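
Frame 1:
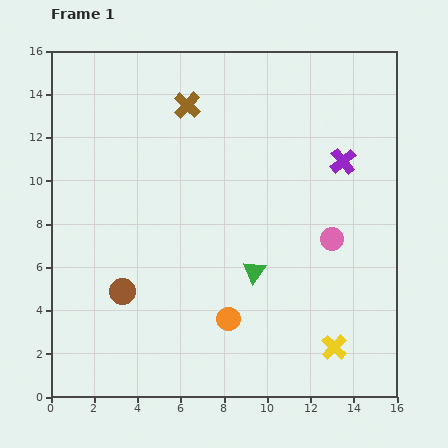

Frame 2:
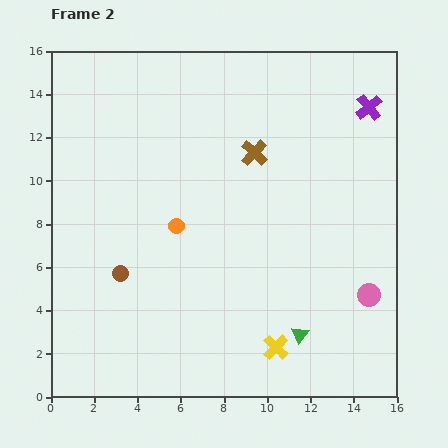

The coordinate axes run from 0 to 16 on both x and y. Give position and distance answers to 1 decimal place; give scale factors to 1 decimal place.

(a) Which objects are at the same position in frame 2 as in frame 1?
none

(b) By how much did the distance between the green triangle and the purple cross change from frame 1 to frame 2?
+4.5

Distance in frame 1: 6.5. Distance in frame 2: 11.0.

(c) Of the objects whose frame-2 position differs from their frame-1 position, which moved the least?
the brown circle

(moved 0.8)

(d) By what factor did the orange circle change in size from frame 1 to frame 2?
0.7×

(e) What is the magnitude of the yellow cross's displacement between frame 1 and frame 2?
2.7

The yellow cross moved from (13.1, 2.3) to (10.4, 2.3), a distance of √(2.7² + 0.0²) ≈ 2.7.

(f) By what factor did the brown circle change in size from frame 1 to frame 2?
0.6×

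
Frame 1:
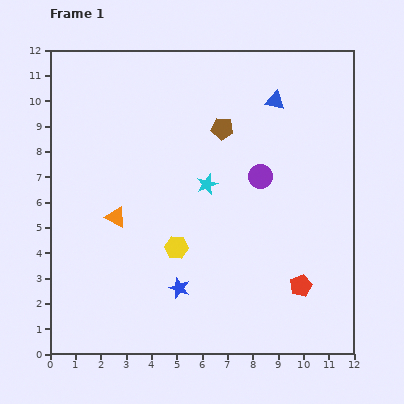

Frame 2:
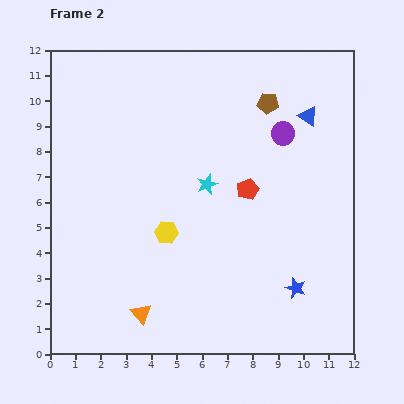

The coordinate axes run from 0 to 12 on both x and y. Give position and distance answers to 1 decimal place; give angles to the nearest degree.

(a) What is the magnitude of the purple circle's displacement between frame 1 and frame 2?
1.9

The purple circle moved from (8.3, 7.0) to (9.2, 8.7), a distance of √(0.9² + 1.7²) ≈ 1.9.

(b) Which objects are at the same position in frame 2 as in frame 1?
the cyan star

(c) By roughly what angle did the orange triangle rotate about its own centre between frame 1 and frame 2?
23° clockwise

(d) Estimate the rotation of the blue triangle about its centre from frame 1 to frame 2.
21° clockwise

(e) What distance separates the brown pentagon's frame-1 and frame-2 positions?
2.1

The brown pentagon moved from (6.8, 8.9) to (8.6, 9.9), a distance of √(1.8² + 1.0²) ≈ 2.1.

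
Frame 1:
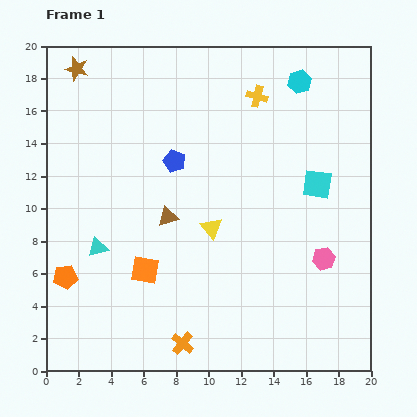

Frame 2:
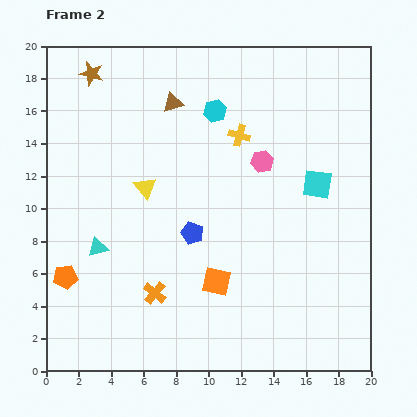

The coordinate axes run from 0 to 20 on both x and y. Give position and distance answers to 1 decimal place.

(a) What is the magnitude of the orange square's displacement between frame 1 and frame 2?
4.5

The orange square moved from (6.1, 6.2) to (10.5, 5.5), a distance of √(4.4² + 0.7²) ≈ 4.5.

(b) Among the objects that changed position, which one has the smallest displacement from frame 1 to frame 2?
the brown star

(moved 0.9)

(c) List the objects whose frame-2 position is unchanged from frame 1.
the cyan triangle, the cyan square, the orange pentagon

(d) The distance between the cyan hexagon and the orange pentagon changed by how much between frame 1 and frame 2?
-5.0

Distance in frame 1: 18.7. Distance in frame 2: 13.7.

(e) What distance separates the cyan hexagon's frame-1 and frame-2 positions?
5.5

The cyan hexagon moved from (15.6, 17.8) to (10.4, 16.0), a distance of √(5.2² + 1.8²) ≈ 5.5.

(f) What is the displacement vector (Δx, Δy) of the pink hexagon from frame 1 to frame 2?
(-3.8, 6.0)

The pink hexagon was at (17.1, 6.9) in frame 1 and (13.3, 12.9) in frame 2.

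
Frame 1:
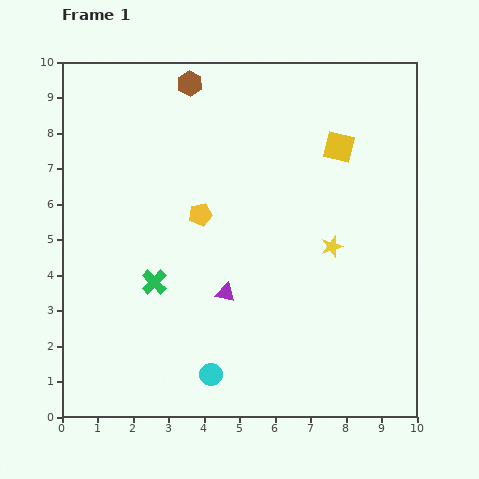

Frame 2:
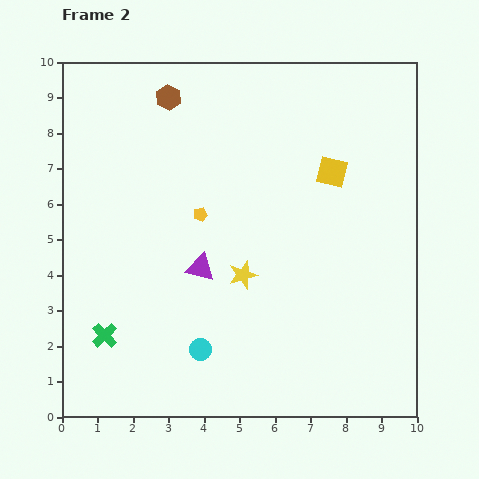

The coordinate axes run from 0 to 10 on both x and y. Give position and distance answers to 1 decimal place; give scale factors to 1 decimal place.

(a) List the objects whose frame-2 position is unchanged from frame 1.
the yellow pentagon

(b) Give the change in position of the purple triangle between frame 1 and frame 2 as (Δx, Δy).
(-0.7, 0.7)

The purple triangle was at (4.6, 3.5) in frame 1 and (3.9, 4.2) in frame 2.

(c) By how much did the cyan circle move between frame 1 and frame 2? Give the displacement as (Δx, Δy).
(-0.3, 0.7)

The cyan circle was at (4.2, 1.2) in frame 1 and (3.9, 1.9) in frame 2.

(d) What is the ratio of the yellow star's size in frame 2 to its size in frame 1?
1.4×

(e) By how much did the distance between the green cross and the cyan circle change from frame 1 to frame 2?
-0.4

Distance in frame 1: 3.1. Distance in frame 2: 2.7.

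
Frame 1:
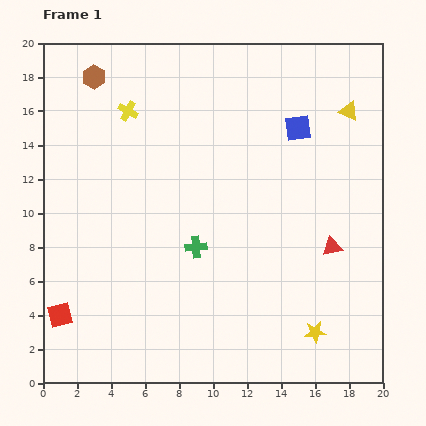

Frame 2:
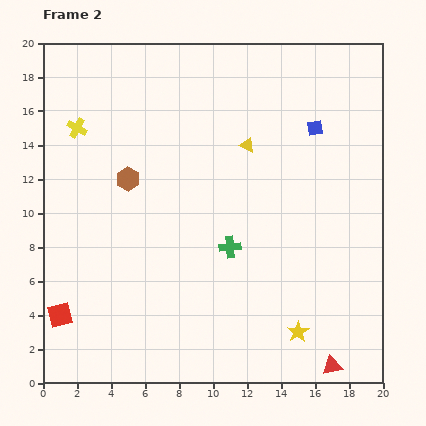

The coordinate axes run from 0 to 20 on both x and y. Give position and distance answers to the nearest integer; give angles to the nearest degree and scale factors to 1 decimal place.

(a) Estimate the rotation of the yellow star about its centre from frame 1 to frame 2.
27° counter-clockwise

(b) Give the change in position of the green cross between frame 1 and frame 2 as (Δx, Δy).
(2, 0)

The green cross was at (9, 8) in frame 1 and (11, 8) in frame 2.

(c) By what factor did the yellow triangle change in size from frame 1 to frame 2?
0.8×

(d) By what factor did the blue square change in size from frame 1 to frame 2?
0.6×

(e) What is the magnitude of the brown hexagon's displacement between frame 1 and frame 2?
6

The brown hexagon moved from (3, 18) to (5, 12), a distance of √(2² + 6²) ≈ 6.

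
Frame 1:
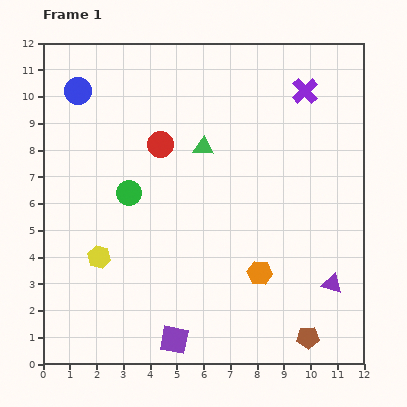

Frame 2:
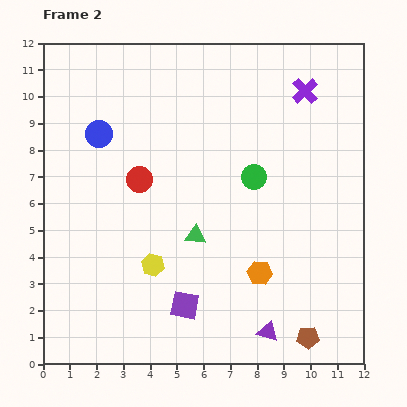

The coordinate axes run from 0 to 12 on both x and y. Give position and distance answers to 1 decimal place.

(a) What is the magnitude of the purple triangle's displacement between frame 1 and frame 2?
3.0

The purple triangle moved from (10.8, 3.0) to (8.4, 1.2), a distance of √(2.4² + 1.8²) ≈ 3.0.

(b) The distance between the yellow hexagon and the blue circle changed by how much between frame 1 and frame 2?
-1.0

Distance in frame 1: 6.3. Distance in frame 2: 5.3.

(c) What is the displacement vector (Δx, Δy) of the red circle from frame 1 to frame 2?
(-0.8, -1.3)

The red circle was at (4.4, 8.2) in frame 1 and (3.6, 6.9) in frame 2.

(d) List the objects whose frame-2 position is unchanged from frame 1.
the brown pentagon, the purple cross, the orange hexagon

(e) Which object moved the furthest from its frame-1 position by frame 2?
the green circle

(moved 4.7; next 3.3)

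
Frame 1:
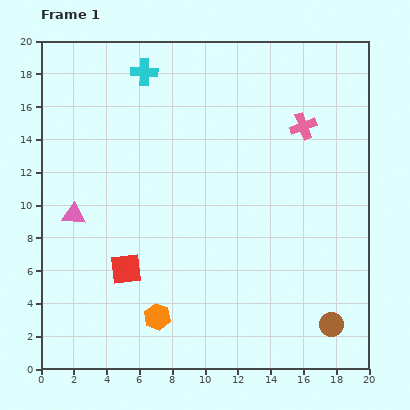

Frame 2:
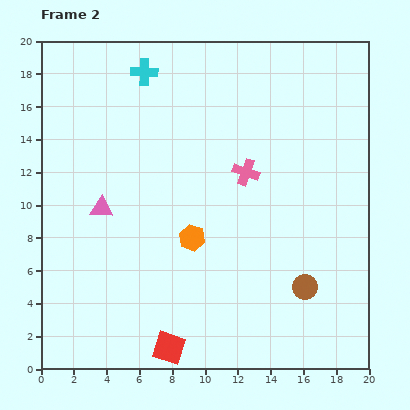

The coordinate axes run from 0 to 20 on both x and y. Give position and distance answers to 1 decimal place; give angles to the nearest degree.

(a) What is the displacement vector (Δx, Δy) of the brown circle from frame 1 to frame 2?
(-1.6, 2.3)

The brown circle was at (17.7, 2.7) in frame 1 and (16.1, 5.0) in frame 2.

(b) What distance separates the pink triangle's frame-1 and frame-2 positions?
1.7

The pink triangle moved from (2.0, 9.4) to (3.7, 9.8), a distance of √(1.7² + 0.4²) ≈ 1.7.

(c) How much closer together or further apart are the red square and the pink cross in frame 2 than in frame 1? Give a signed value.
-2.2

Distance in frame 1: 13.9. Distance in frame 2: 11.7.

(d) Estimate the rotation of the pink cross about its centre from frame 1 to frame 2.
38° clockwise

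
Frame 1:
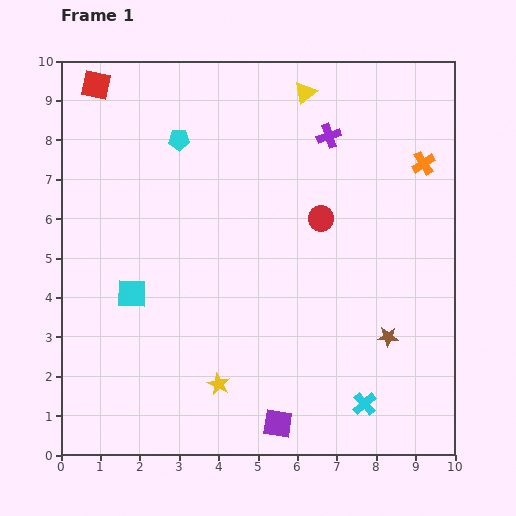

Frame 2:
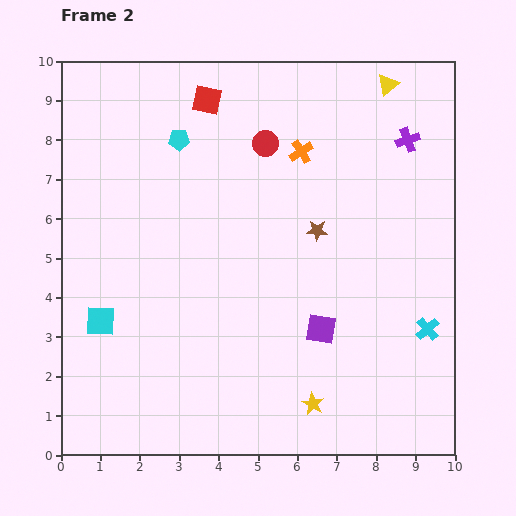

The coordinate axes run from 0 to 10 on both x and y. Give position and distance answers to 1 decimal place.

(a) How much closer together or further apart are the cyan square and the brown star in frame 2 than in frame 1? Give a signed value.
-0.6

Distance in frame 1: 6.6. Distance in frame 2: 6.0.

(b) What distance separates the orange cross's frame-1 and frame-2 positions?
3.1

The orange cross moved from (9.2, 7.4) to (6.1, 7.7), a distance of √(3.1² + 0.3²) ≈ 3.1.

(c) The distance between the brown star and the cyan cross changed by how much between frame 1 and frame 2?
+2.0

Distance in frame 1: 1.8. Distance in frame 2: 3.8.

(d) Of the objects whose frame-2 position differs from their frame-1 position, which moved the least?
the cyan square

(moved 1.1)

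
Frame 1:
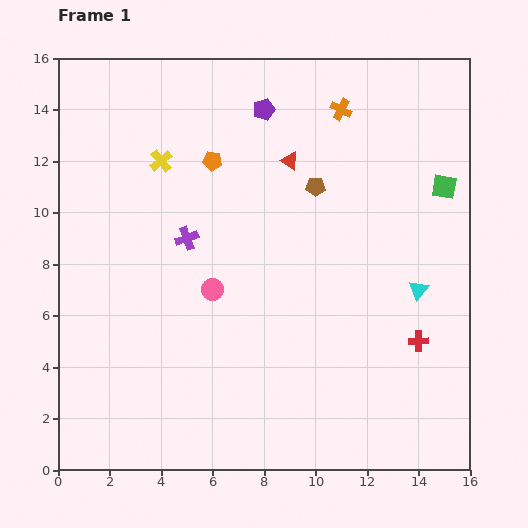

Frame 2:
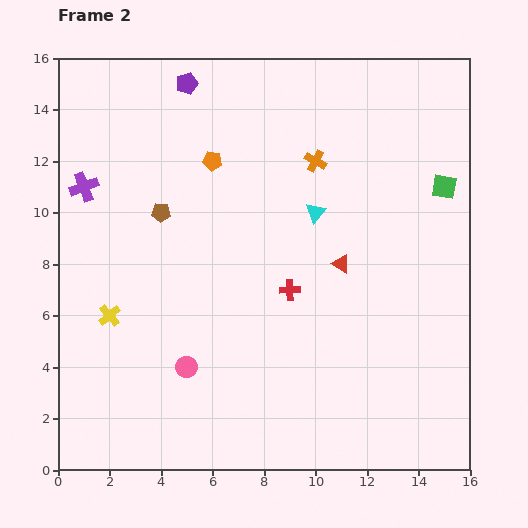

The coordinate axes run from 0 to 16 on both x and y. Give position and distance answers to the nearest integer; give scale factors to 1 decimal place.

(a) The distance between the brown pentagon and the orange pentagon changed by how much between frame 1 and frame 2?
-1

Distance in frame 1: 4. Distance in frame 2: 3.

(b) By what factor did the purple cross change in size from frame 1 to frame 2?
1.3×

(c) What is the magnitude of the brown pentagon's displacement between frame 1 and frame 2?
6

The brown pentagon moved from (10, 11) to (4, 10), a distance of √(6² + 1²) ≈ 6.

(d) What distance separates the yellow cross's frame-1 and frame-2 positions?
6

The yellow cross moved from (4, 12) to (2, 6), a distance of √(2² + 6²) ≈ 6.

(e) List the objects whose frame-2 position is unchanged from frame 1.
the green square, the orange pentagon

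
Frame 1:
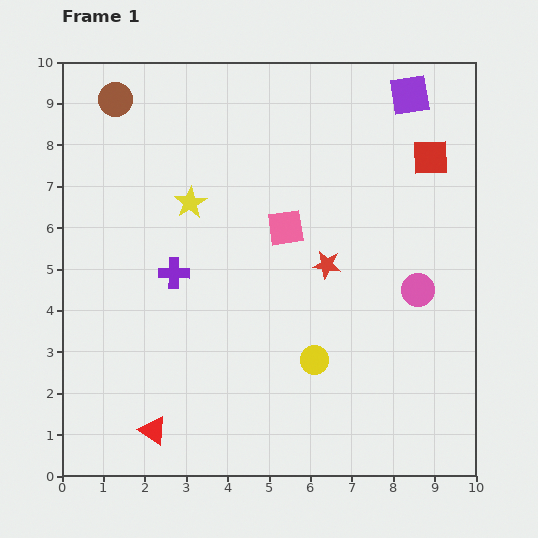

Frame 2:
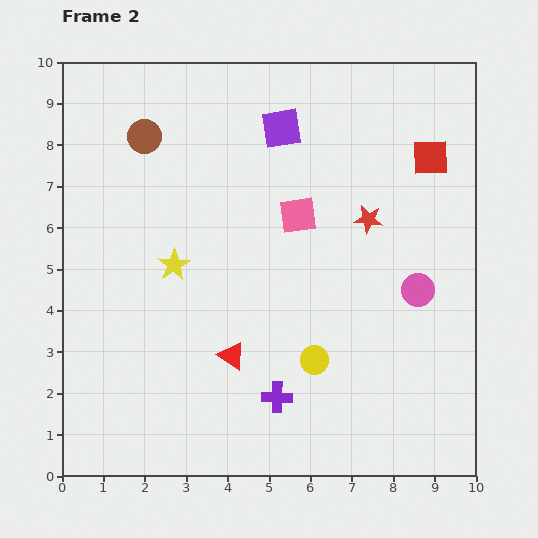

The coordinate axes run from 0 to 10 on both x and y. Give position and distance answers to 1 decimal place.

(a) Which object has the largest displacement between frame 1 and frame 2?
the purple cross

(moved 3.9; next 3.2)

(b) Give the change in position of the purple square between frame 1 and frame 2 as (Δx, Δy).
(-3.1, -0.8)

The purple square was at (8.4, 9.2) in frame 1 and (5.3, 8.4) in frame 2.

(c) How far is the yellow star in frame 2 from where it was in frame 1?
1.6

The yellow star moved from (3.1, 6.6) to (2.7, 5.1), a distance of √(0.4² + 1.5²) ≈ 1.6.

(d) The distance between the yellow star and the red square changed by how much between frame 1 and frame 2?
+0.8

Distance in frame 1: 5.9. Distance in frame 2: 6.7.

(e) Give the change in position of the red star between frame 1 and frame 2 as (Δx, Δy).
(1.0, 1.1)

The red star was at (6.4, 5.1) in frame 1 and (7.4, 6.2) in frame 2.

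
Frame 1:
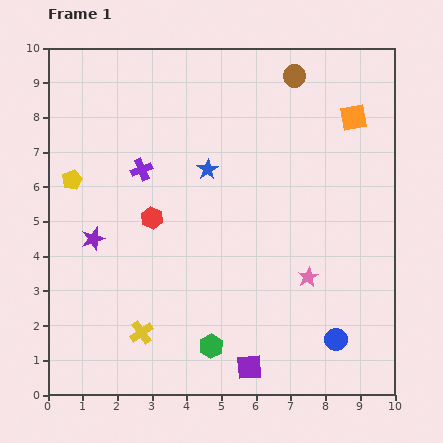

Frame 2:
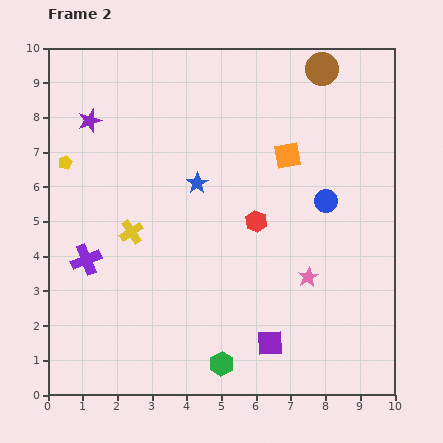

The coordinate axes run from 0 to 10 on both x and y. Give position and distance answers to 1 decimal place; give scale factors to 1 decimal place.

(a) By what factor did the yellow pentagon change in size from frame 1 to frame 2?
0.7×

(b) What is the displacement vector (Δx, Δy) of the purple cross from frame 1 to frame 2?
(-1.6, -2.6)

The purple cross was at (2.7, 6.5) in frame 1 and (1.1, 3.9) in frame 2.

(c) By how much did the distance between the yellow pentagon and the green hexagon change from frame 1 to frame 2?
+1.1

Distance in frame 1: 6.2. Distance in frame 2: 7.3.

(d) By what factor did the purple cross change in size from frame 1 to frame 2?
1.4×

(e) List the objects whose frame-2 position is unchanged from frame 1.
the pink star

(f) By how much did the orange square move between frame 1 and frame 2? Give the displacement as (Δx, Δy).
(-1.9, -1.1)

The orange square was at (8.8, 8.0) in frame 1 and (6.9, 6.9) in frame 2.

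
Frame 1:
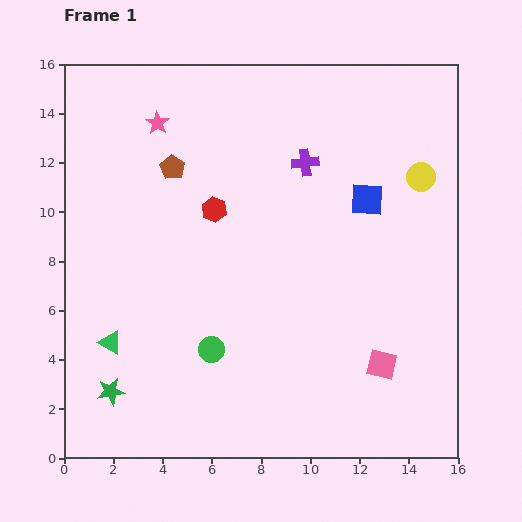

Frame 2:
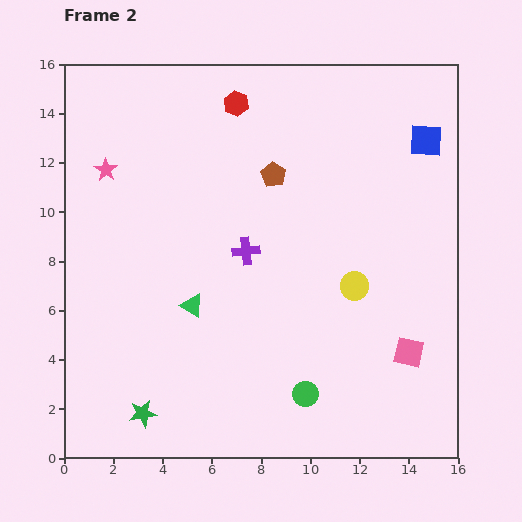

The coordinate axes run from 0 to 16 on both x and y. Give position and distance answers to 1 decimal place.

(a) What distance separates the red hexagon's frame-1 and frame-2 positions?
4.4

The red hexagon moved from (6.1, 10.1) to (7.0, 14.4), a distance of √(0.9² + 4.3²) ≈ 4.4.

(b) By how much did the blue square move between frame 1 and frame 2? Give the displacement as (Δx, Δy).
(2.4, 2.4)

The blue square was at (12.3, 10.5) in frame 1 and (14.7, 12.9) in frame 2.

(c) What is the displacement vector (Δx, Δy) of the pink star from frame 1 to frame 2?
(-2.1, -1.9)

The pink star was at (3.8, 13.6) in frame 1 and (1.7, 11.7) in frame 2.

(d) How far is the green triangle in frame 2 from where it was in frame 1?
3.6

The green triangle moved from (1.9, 4.7) to (5.2, 6.2), a distance of √(3.3² + 1.5²) ≈ 3.6.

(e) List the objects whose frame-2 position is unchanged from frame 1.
none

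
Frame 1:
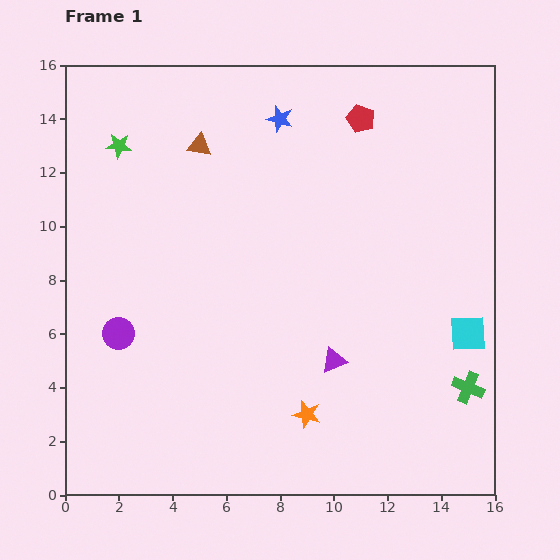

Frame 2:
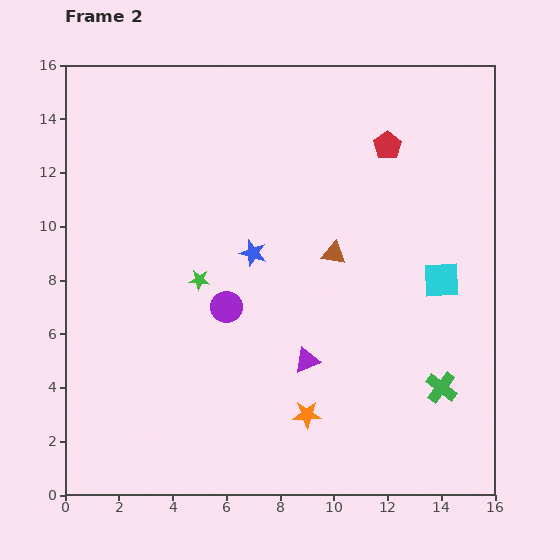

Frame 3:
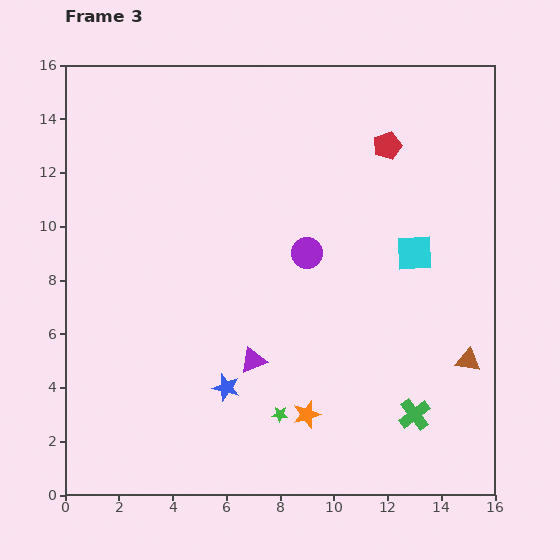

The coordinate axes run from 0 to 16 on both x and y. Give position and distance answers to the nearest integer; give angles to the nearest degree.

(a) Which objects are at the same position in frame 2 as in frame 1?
the orange star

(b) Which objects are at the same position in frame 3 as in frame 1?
the orange star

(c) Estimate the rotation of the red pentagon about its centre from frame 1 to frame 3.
31° clockwise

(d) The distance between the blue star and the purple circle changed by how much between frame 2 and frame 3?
+4

Distance in frame 2: 2. Distance in frame 3: 6.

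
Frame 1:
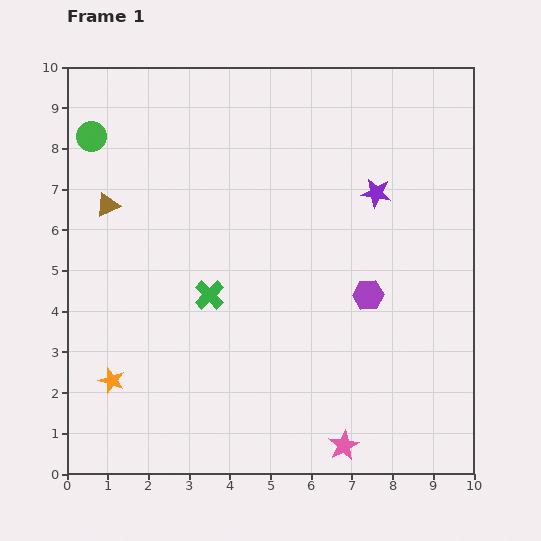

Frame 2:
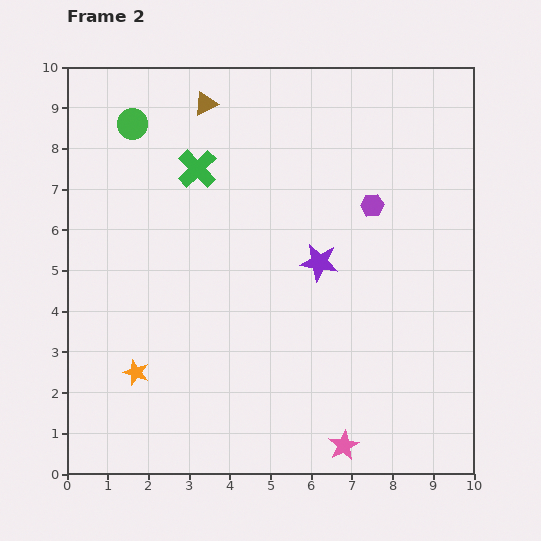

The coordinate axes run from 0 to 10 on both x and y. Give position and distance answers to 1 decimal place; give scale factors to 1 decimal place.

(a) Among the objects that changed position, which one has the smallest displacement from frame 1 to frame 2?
the orange star

(moved 0.6)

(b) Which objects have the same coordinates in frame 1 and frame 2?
the pink star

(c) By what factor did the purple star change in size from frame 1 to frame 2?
1.3×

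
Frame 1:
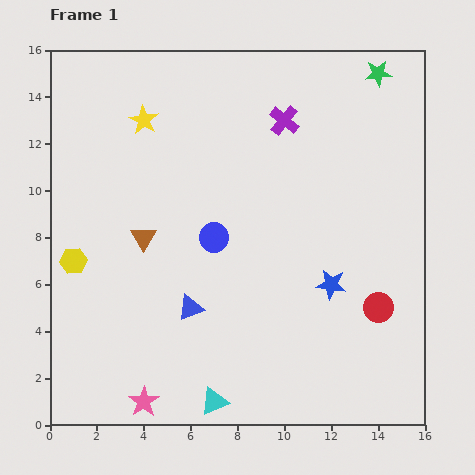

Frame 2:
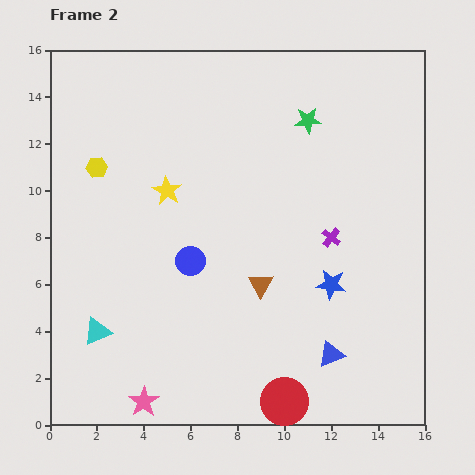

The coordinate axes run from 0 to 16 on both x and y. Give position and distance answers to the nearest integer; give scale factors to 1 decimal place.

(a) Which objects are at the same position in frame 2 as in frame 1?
the blue star, the pink star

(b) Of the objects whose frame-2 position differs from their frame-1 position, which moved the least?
the blue circle

(moved 1)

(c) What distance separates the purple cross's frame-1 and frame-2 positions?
5

The purple cross moved from (10, 13) to (12, 8), a distance of √(2² + 5²) ≈ 5.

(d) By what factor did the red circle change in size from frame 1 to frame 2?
1.6×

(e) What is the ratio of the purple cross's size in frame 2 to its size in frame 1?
0.6×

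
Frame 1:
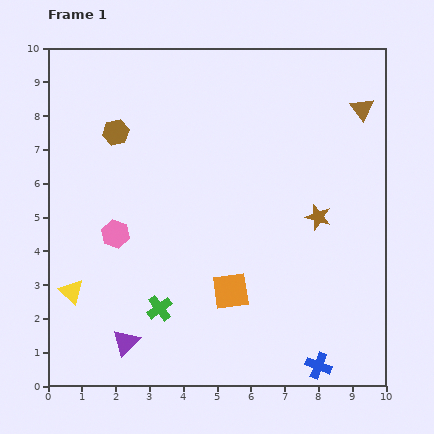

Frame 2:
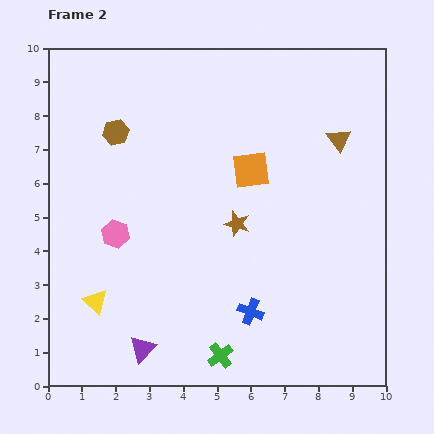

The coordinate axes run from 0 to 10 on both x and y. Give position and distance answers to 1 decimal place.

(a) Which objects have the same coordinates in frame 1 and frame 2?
the brown hexagon, the pink hexagon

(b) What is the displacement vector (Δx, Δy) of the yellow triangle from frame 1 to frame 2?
(0.7, -0.3)

The yellow triangle was at (0.7, 2.8) in frame 1 and (1.4, 2.5) in frame 2.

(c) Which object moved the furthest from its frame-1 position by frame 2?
the orange square

(moved 3.6; next 2.6)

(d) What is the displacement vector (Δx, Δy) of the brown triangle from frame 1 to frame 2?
(-0.7, -0.9)

The brown triangle was at (9.3, 8.2) in frame 1 and (8.6, 7.3) in frame 2.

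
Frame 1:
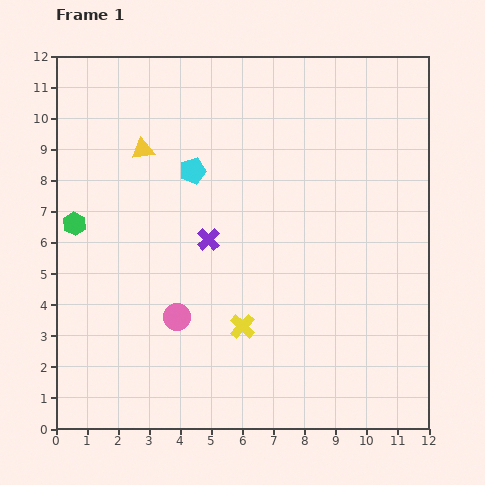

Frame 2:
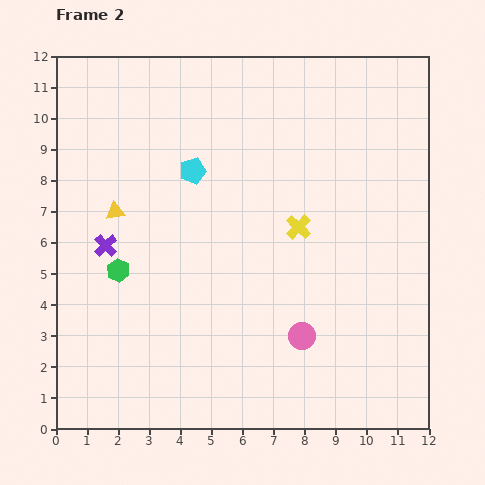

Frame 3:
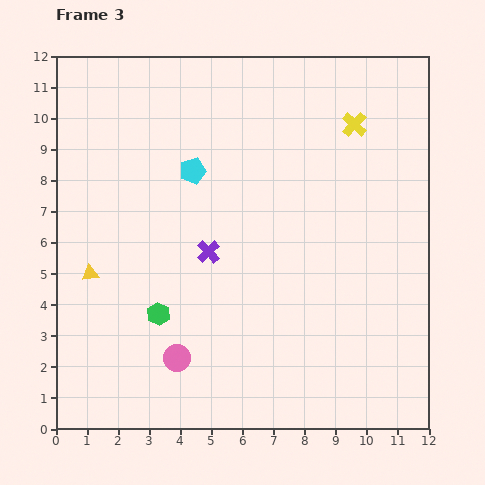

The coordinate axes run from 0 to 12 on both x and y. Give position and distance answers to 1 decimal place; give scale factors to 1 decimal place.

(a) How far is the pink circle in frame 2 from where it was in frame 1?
4.0

The pink circle moved from (3.9, 3.6) to (7.9, 3.0), a distance of √(4.0² + 0.6²) ≈ 4.0.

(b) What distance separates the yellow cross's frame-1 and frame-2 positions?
3.7

The yellow cross moved from (6.0, 3.3) to (7.8, 6.5), a distance of √(1.8² + 3.2²) ≈ 3.7.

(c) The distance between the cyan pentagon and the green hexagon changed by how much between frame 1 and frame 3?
+0.5

Distance in frame 1: 4.2. Distance in frame 3: 4.7.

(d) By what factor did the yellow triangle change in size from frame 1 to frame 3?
0.7×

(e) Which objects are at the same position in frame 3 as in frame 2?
the cyan pentagon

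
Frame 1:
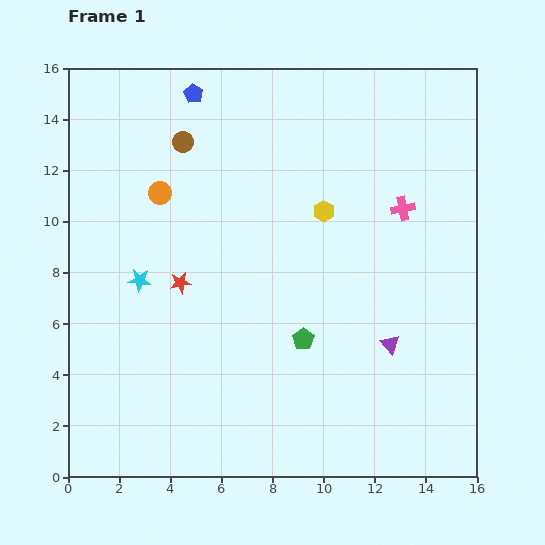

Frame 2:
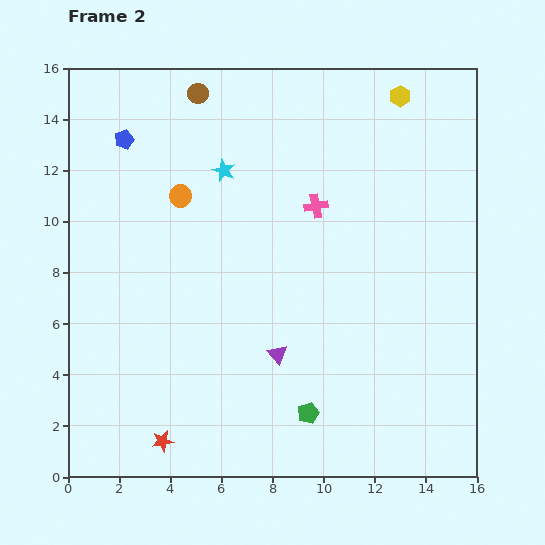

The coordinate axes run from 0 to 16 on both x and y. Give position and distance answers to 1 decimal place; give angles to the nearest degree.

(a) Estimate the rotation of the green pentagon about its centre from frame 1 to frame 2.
16° clockwise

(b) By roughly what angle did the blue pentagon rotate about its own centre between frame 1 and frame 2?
22° clockwise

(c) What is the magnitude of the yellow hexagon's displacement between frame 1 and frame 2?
5.4

The yellow hexagon moved from (10.0, 10.4) to (13.0, 14.9), a distance of √(3.0² + 4.5²) ≈ 5.4.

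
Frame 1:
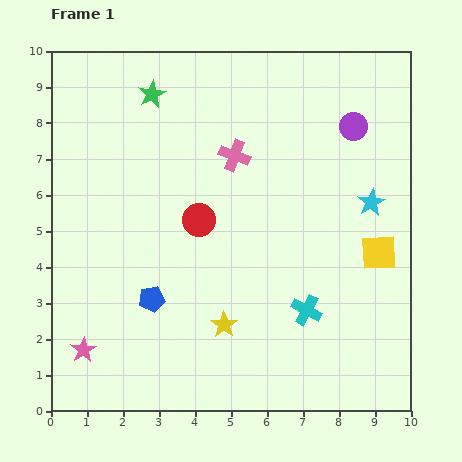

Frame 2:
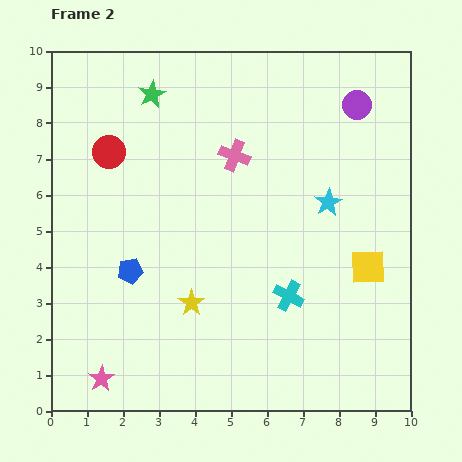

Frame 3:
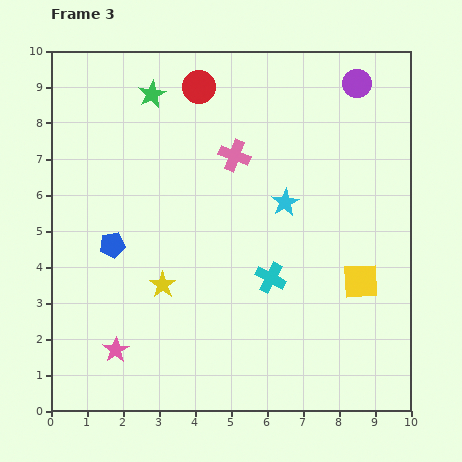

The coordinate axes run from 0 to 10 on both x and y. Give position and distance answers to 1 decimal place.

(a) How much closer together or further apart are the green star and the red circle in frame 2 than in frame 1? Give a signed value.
-1.7

Distance in frame 1: 3.7. Distance in frame 2: 2.0.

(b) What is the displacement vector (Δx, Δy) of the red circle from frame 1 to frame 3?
(0.0, 3.7)

The red circle was at (4.1, 5.3) in frame 1 and (4.1, 9.0) in frame 3.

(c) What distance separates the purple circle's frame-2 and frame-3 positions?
0.6

The purple circle moved from (8.5, 8.5) to (8.5, 9.1), a distance of √(0.0² + 0.6²) ≈ 0.6.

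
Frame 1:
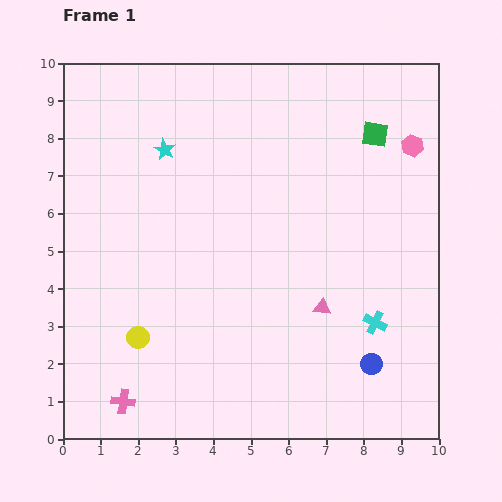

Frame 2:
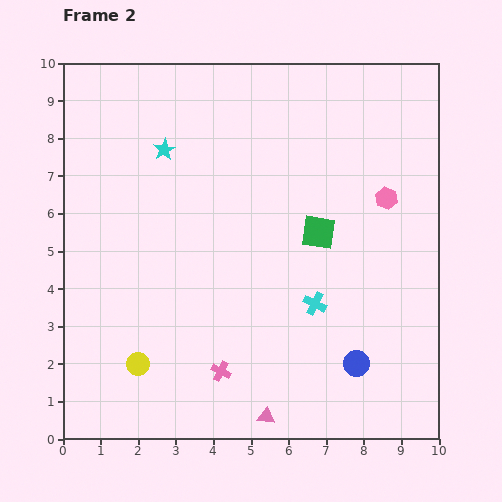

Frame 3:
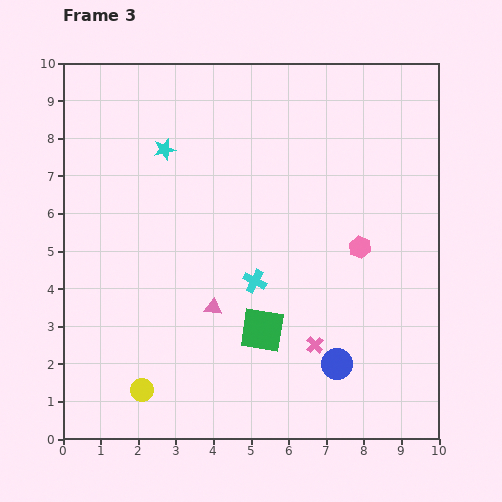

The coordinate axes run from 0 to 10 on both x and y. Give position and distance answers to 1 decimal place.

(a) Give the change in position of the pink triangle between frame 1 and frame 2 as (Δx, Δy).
(-1.5, -2.9)

The pink triangle was at (6.9, 3.5) in frame 1 and (5.4, 0.6) in frame 2.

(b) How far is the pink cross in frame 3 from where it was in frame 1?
5.3

The pink cross moved from (1.6, 1.0) to (6.7, 2.5), a distance of √(5.1² + 1.5²) ≈ 5.3.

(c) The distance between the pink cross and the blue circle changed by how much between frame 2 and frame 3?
-2.8

Distance in frame 2: 3.6. Distance in frame 3: 0.8.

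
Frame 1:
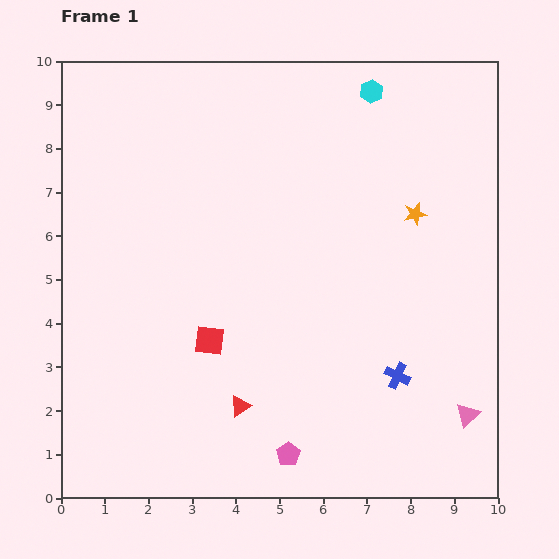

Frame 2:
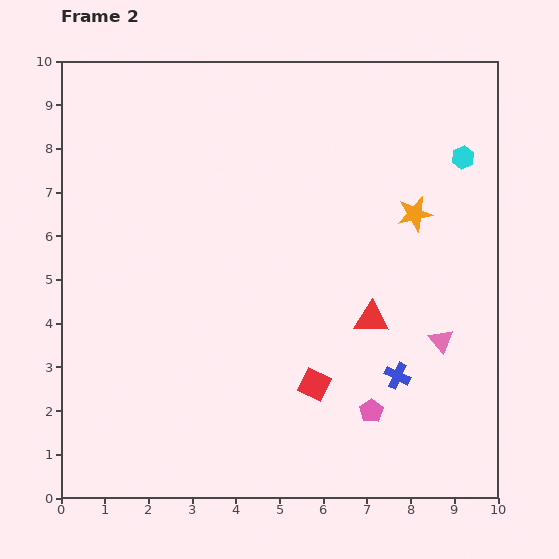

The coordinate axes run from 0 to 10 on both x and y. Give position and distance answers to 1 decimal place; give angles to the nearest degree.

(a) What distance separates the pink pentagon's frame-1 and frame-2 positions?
2.1

The pink pentagon moved from (5.2, 1.0) to (7.1, 2.0), a distance of √(1.9² + 1.0²) ≈ 2.1.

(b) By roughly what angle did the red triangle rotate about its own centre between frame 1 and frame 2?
35° clockwise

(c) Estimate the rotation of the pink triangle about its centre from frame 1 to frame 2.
26° counter-clockwise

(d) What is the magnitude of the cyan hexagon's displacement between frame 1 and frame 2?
2.6

The cyan hexagon moved from (7.1, 9.3) to (9.2, 7.8), a distance of √(2.1² + 1.5²) ≈ 2.6.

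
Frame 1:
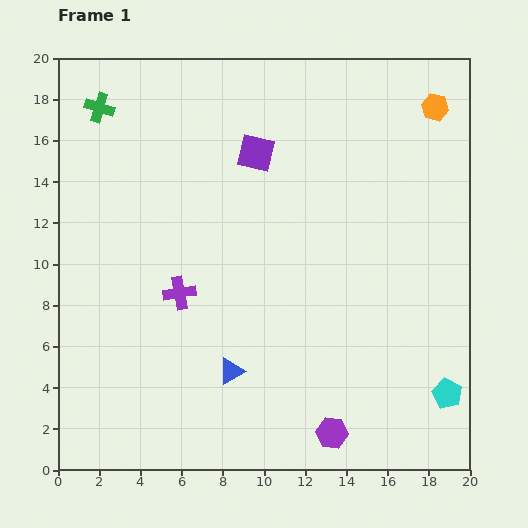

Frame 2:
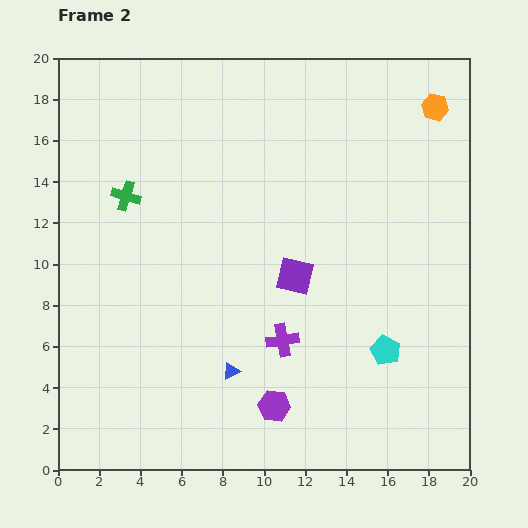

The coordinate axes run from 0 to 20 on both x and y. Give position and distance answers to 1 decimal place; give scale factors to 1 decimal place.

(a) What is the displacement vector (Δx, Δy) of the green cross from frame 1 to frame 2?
(1.3, -4.3)

The green cross was at (2.0, 17.6) in frame 1 and (3.3, 13.3) in frame 2.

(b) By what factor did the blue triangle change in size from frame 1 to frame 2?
0.7×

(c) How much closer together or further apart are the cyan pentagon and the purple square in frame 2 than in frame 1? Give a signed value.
-9.2

Distance in frame 1: 14.9. Distance in frame 2: 5.7.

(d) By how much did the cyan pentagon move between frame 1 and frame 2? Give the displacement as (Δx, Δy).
(-3.0, 2.1)

The cyan pentagon was at (18.9, 3.7) in frame 1 and (15.9, 5.8) in frame 2.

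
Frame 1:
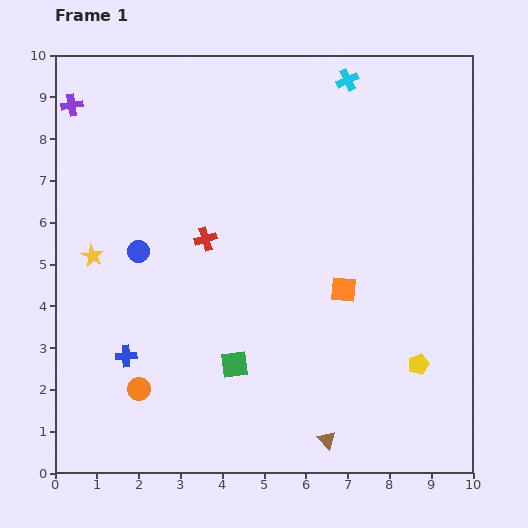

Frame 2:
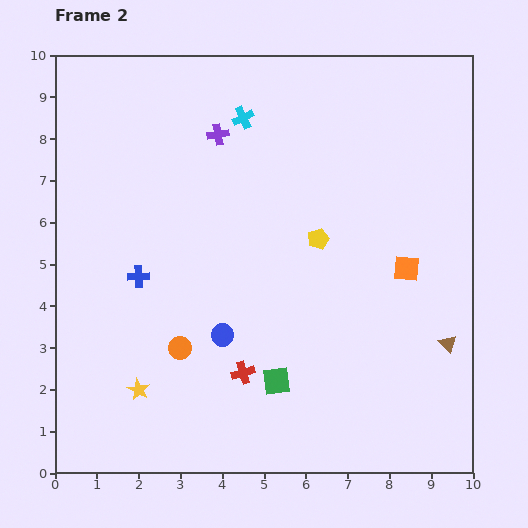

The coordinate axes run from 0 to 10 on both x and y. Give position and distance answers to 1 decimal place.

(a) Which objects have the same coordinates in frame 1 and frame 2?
none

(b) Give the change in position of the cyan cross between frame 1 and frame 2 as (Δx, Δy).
(-2.5, -0.9)

The cyan cross was at (7.0, 9.4) in frame 1 and (4.5, 8.5) in frame 2.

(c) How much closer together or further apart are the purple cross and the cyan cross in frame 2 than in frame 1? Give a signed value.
-5.9

Distance in frame 1: 6.6. Distance in frame 2: 0.7.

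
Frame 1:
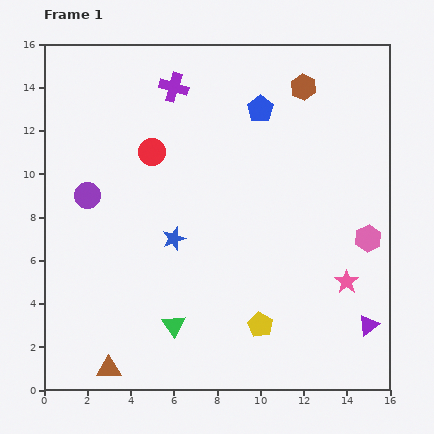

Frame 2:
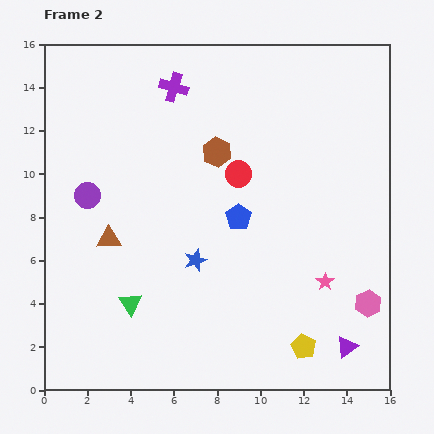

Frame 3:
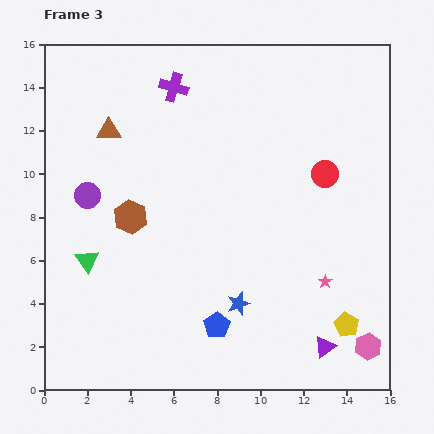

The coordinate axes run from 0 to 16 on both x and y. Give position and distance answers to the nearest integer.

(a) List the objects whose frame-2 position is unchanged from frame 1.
the purple circle, the purple cross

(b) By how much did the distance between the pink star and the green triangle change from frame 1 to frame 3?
+3

Distance in frame 1: 8. Distance in frame 3: 11.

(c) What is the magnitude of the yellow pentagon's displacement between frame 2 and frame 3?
2

The yellow pentagon moved from (12, 2) to (14, 3), a distance of √(2² + 1²) ≈ 2.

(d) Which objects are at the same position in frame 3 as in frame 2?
the pink star, the purple circle, the purple cross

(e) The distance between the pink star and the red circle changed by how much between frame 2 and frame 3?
-1

Distance in frame 2: 6. Distance in frame 3: 5.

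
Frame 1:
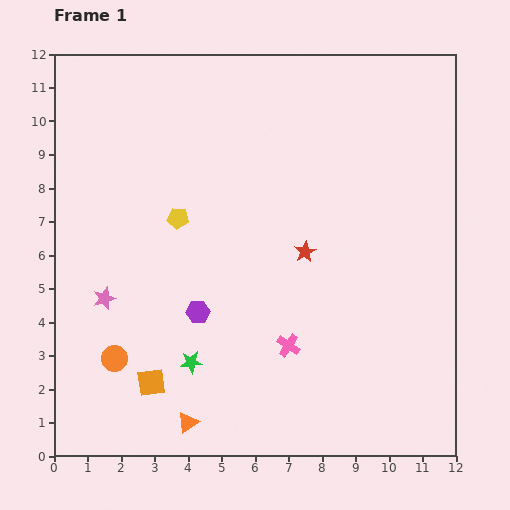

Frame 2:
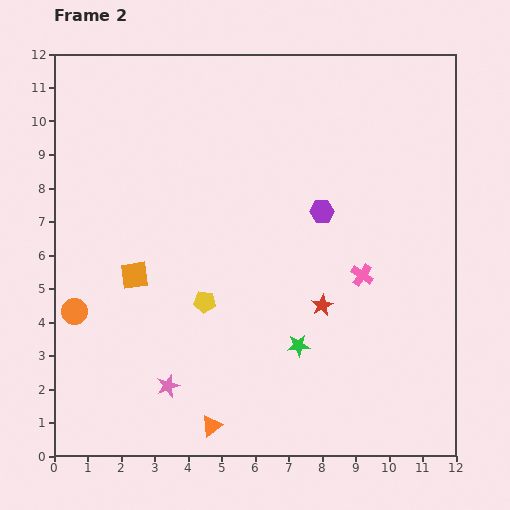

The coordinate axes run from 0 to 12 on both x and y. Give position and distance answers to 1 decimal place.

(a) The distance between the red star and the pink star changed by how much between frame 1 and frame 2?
-1.0

Distance in frame 1: 6.2. Distance in frame 2: 5.2.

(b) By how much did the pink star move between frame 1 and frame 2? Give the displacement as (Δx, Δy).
(1.9, -2.6)

The pink star was at (1.5, 4.7) in frame 1 and (3.4, 2.1) in frame 2.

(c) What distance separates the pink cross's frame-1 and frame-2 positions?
3.0

The pink cross moved from (7.0, 3.3) to (9.2, 5.4), a distance of √(2.2² + 2.1²) ≈ 3.0.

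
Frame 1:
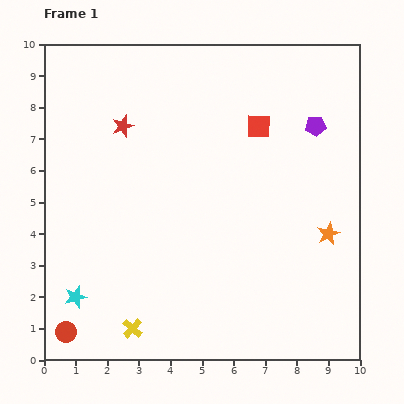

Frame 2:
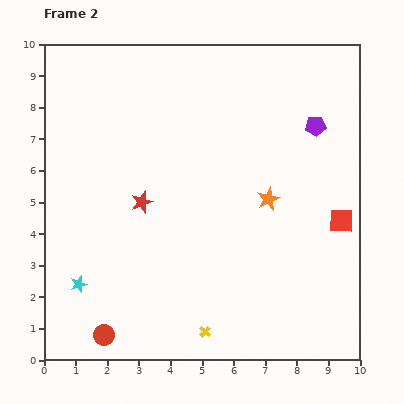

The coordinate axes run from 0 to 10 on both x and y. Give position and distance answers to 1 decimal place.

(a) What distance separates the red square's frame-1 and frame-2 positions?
4.0

The red square moved from (6.8, 7.4) to (9.4, 4.4), a distance of √(2.6² + 3.0²) ≈ 4.0.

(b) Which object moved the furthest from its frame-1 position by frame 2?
the red square

(moved 4.0; next 2.5)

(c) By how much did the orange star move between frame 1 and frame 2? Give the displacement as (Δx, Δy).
(-1.9, 1.1)

The orange star was at (9.0, 4.0) in frame 1 and (7.1, 5.1) in frame 2.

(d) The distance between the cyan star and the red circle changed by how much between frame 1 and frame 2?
+0.7

Distance in frame 1: 1.1. Distance in frame 2: 1.8.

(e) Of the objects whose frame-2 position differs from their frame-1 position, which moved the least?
the cyan star

(moved 0.4)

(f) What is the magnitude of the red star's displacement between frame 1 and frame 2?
2.5

The red star moved from (2.5, 7.4) to (3.1, 5.0), a distance of √(0.6² + 2.4²) ≈ 2.5.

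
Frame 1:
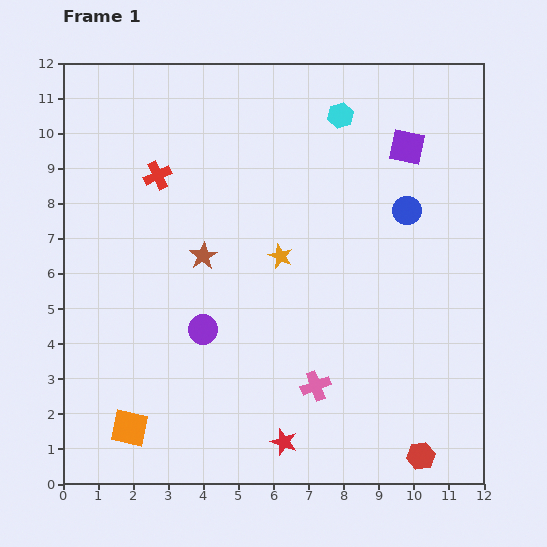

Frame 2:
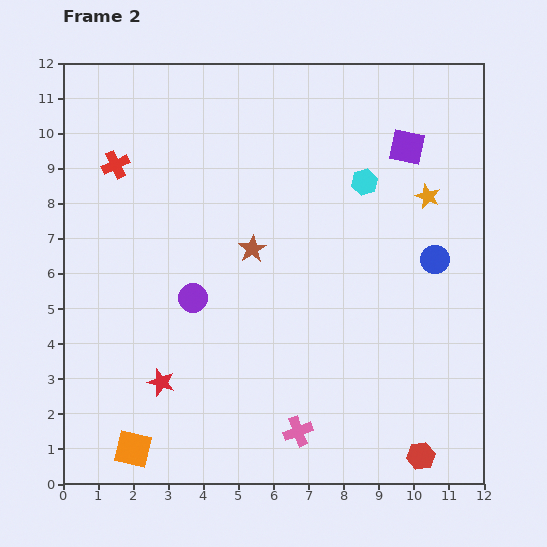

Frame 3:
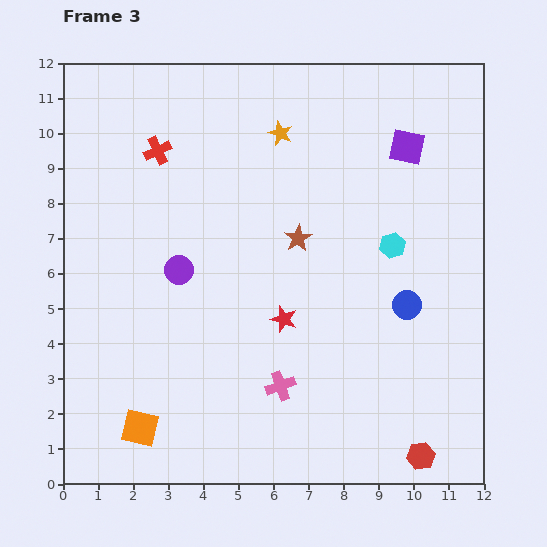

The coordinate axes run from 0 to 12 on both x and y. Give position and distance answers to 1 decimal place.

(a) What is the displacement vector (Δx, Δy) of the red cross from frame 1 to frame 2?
(-1.2, 0.3)

The red cross was at (2.7, 8.8) in frame 1 and (1.5, 9.1) in frame 2.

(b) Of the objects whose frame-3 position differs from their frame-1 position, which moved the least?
the orange square

(moved 0.3)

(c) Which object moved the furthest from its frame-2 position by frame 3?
the orange star

(moved 4.6; next 3.9)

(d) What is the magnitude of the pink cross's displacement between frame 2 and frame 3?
1.4

The pink cross moved from (6.7, 1.5) to (6.2, 2.8), a distance of √(0.5² + 1.3²) ≈ 1.4.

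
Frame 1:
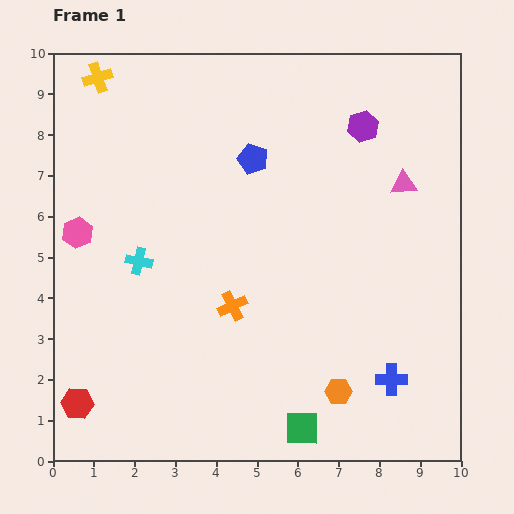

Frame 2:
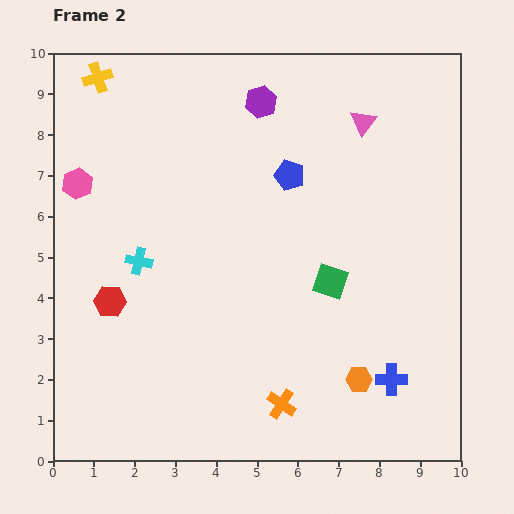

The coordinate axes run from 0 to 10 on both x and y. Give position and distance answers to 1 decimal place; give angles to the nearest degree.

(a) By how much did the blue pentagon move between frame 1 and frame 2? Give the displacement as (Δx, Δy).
(0.9, -0.4)

The blue pentagon was at (4.9, 7.4) in frame 1 and (5.8, 7.0) in frame 2.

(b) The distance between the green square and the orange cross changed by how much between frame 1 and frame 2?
-0.2

Distance in frame 1: 3.4. Distance in frame 2: 3.2.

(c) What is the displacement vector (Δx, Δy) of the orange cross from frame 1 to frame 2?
(1.2, -2.4)

The orange cross was at (4.4, 3.8) in frame 1 and (5.6, 1.4) in frame 2.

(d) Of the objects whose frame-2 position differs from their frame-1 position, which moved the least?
the orange hexagon

(moved 0.6)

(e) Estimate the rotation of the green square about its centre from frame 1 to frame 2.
17° clockwise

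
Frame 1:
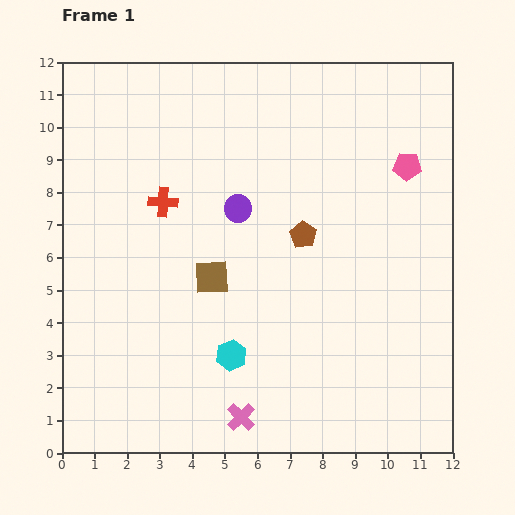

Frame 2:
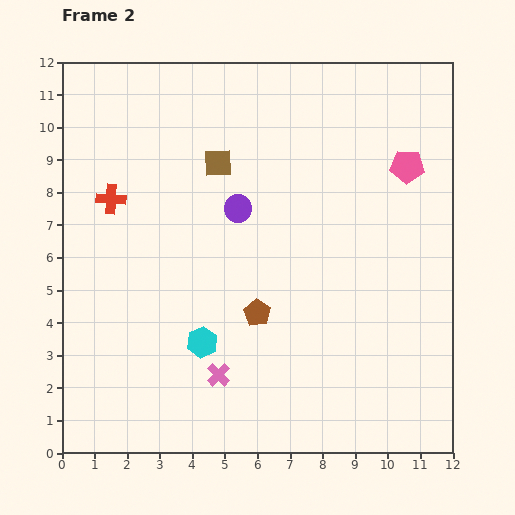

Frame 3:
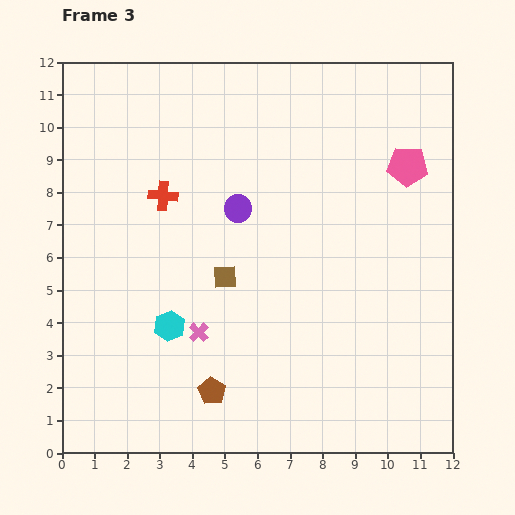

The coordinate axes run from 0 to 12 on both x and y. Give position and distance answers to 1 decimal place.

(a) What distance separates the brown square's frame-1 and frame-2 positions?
3.5

The brown square moved from (4.6, 5.4) to (4.8, 8.9), a distance of √(0.2² + 3.5²) ≈ 3.5.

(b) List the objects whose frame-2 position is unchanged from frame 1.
the purple circle, the pink pentagon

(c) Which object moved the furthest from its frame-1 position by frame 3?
the brown pentagon

(moved 5.6; next 2.9)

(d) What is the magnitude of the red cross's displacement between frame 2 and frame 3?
1.6

The red cross moved from (1.5, 7.8) to (3.1, 7.9), a distance of √(1.6² + 0.1²) ≈ 1.6.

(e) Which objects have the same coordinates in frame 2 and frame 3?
the purple circle, the pink pentagon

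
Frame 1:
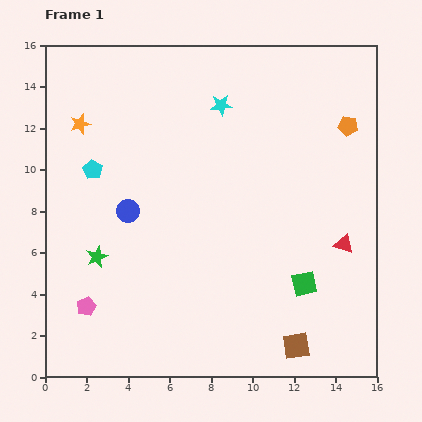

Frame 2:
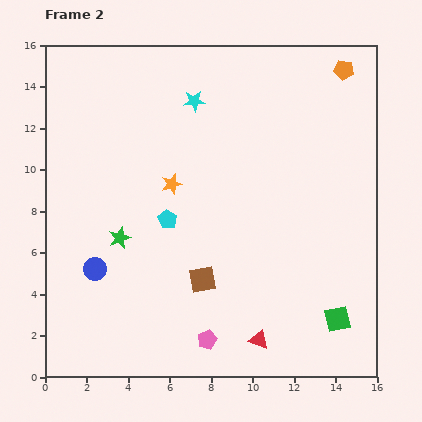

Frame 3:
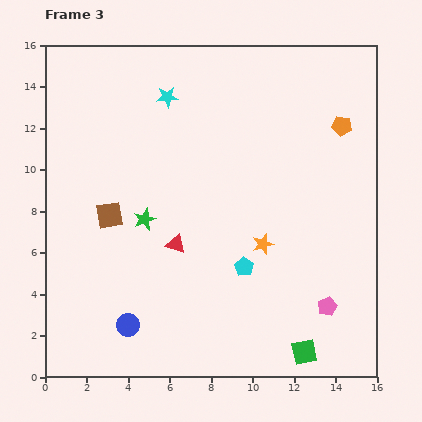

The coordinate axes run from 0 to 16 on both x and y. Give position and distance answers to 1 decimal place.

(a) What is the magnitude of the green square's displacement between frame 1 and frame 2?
2.3

The green square moved from (12.5, 4.5) to (14.1, 2.8), a distance of √(1.6² + 1.7²) ≈ 2.3.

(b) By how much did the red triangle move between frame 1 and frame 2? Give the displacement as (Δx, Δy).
(-4.1, -4.6)

The red triangle was at (14.4, 6.4) in frame 1 and (10.3, 1.8) in frame 2.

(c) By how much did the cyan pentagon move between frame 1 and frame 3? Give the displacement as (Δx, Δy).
(7.3, -4.7)

The cyan pentagon was at (2.3, 10.0) in frame 1 and (9.6, 5.3) in frame 3.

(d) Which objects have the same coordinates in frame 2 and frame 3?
none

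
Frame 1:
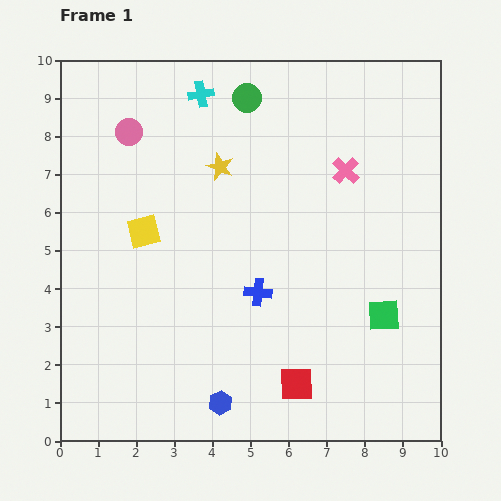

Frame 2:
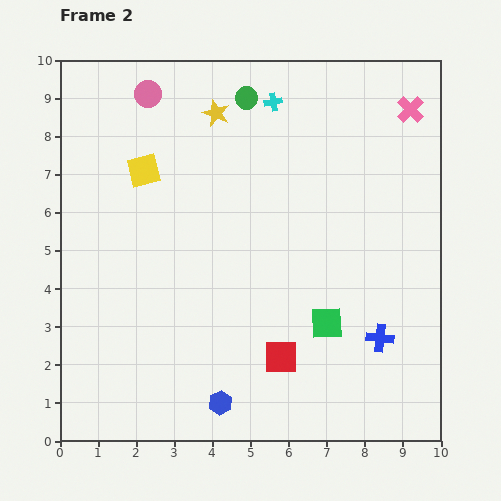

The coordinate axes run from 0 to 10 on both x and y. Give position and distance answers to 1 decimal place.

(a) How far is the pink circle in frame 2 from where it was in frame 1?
1.1

The pink circle moved from (1.8, 8.1) to (2.3, 9.1), a distance of √(0.5² + 1.0²) ≈ 1.1.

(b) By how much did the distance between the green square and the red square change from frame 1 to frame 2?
-1.4

Distance in frame 1: 2.9. Distance in frame 2: 1.5.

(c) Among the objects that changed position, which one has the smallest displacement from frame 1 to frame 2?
the red square

(moved 0.8)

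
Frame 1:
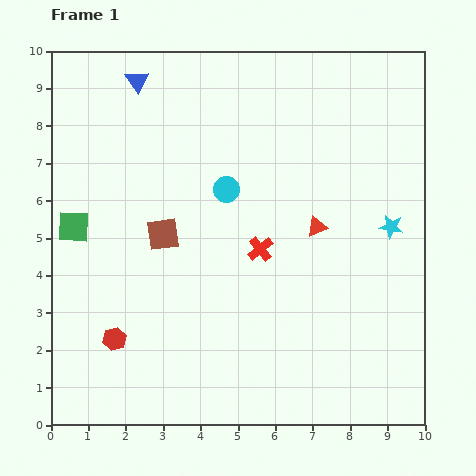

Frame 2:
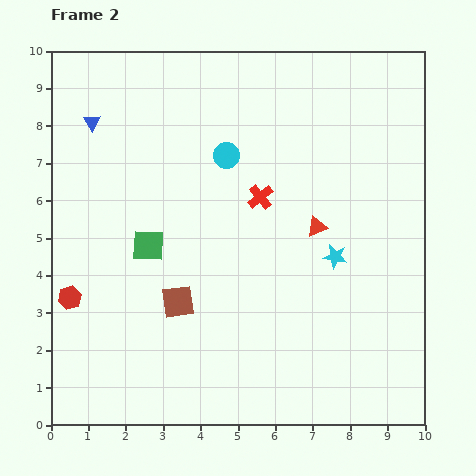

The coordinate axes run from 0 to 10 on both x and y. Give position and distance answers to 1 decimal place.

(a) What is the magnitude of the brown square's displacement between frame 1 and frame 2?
1.8

The brown square moved from (3.0, 5.1) to (3.4, 3.3), a distance of √(0.4² + 1.8²) ≈ 1.8.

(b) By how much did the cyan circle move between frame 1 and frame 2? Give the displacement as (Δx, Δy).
(0.0, 0.9)

The cyan circle was at (4.7, 6.3) in frame 1 and (4.7, 7.2) in frame 2.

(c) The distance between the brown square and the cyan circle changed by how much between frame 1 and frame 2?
+2.0

Distance in frame 1: 2.1. Distance in frame 2: 4.1.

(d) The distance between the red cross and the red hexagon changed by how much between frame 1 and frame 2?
+1.2

Distance in frame 1: 4.6. Distance in frame 2: 5.8.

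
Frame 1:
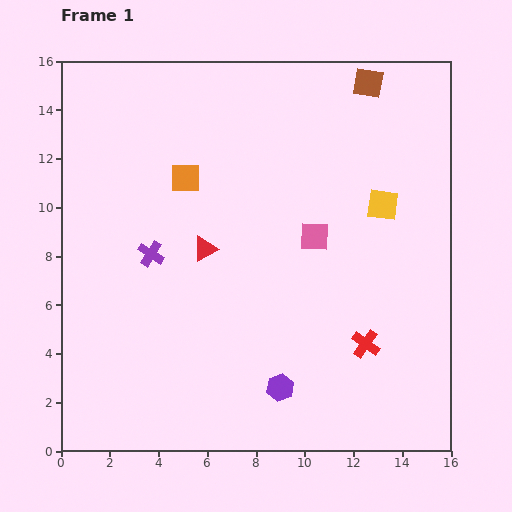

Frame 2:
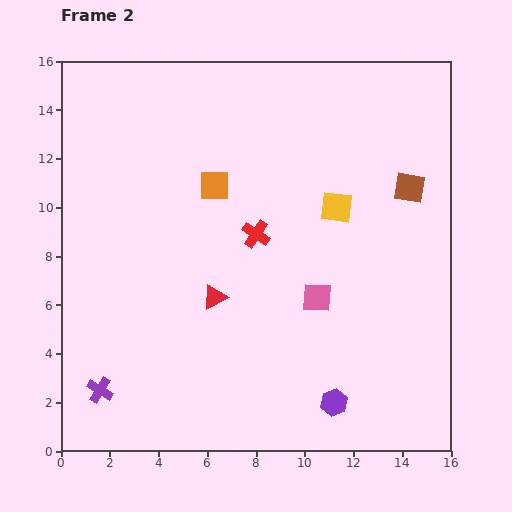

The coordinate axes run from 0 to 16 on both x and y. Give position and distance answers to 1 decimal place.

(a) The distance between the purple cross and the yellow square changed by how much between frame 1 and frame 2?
+2.6

Distance in frame 1: 9.7. Distance in frame 2: 12.3.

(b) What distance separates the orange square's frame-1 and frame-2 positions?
1.2

The orange square moved from (5.1, 11.2) to (6.3, 10.9), a distance of √(1.2² + 0.3²) ≈ 1.2.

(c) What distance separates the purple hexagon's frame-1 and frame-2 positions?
2.3

The purple hexagon moved from (9.0, 2.6) to (11.2, 2.0), a distance of √(2.2² + 0.6²) ≈ 2.3.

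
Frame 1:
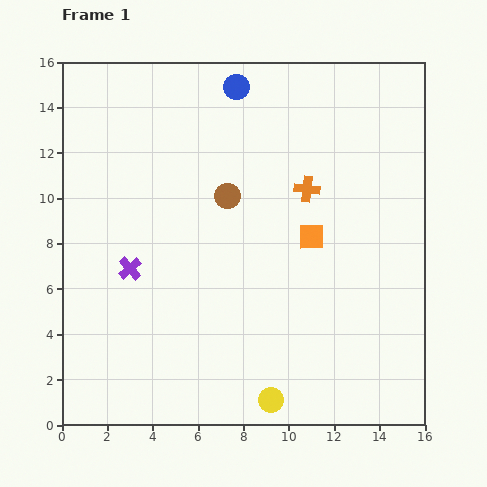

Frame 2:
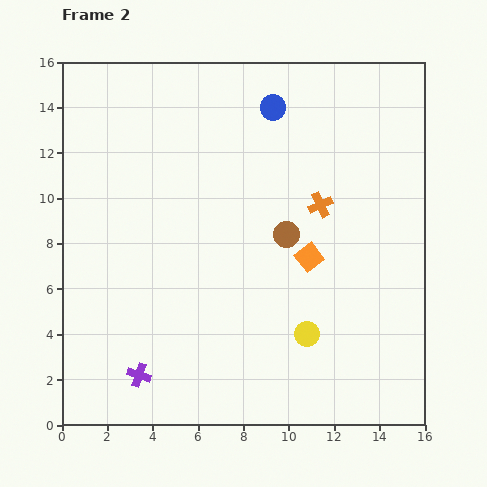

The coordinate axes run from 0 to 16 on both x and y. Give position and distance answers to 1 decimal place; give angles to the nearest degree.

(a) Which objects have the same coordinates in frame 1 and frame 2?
none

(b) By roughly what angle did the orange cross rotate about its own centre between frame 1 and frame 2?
31° counter-clockwise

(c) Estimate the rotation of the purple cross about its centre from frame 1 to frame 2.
31° counter-clockwise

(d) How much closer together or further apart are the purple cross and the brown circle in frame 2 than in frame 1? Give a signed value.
+3.6

Distance in frame 1: 5.4. Distance in frame 2: 9.0.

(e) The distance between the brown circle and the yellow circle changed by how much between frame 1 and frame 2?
-4.7

Distance in frame 1: 9.2. Distance in frame 2: 4.5.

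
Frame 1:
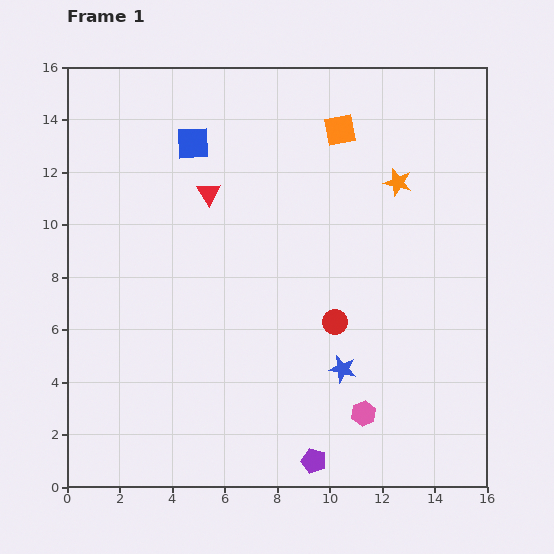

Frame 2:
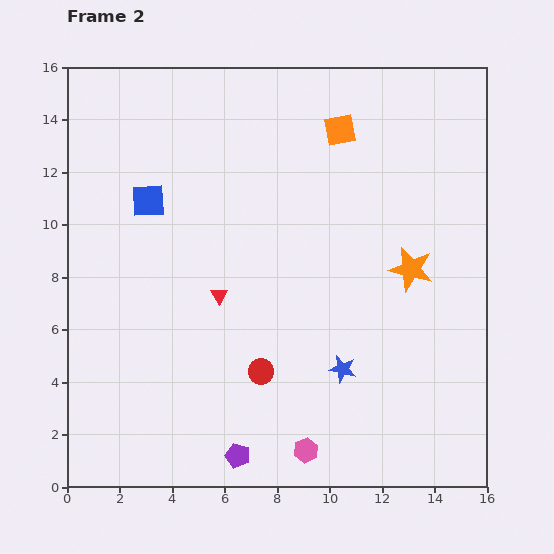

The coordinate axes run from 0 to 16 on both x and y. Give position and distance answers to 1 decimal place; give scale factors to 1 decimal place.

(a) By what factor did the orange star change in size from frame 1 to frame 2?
1.6×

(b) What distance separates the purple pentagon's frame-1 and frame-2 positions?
2.9

The purple pentagon moved from (9.4, 1.0) to (6.5, 1.2), a distance of √(2.9² + 0.2²) ≈ 2.9.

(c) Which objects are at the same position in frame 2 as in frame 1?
the orange square, the blue star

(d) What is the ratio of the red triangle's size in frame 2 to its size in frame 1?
0.7×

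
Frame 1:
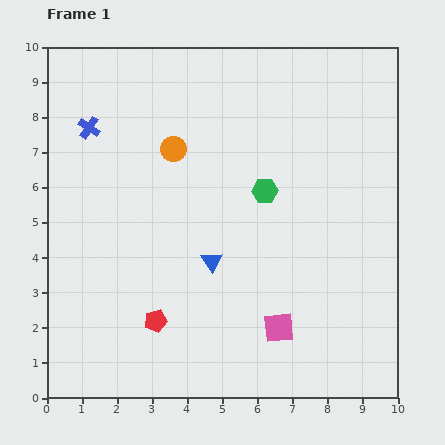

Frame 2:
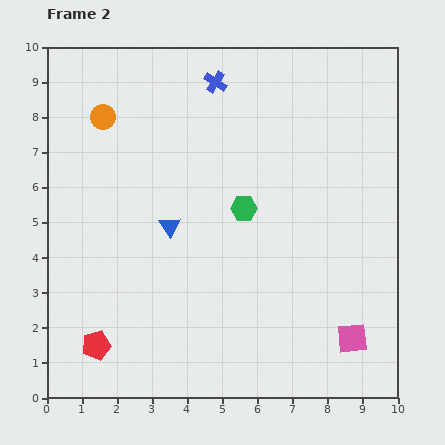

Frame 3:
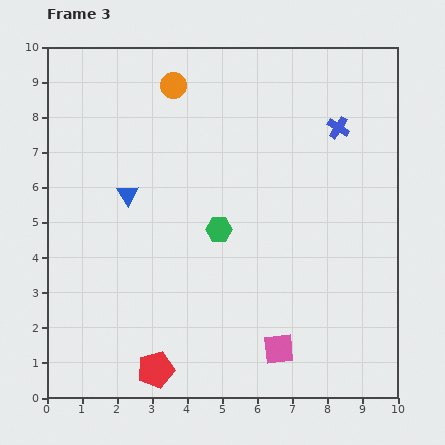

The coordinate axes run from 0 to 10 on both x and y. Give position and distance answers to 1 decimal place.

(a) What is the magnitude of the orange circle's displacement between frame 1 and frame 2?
2.2

The orange circle moved from (3.6, 7.1) to (1.6, 8.0), a distance of √(2.0² + 0.9²) ≈ 2.2.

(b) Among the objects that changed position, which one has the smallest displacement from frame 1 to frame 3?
the pink square

(moved 0.6)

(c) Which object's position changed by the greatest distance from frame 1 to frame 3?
the blue cross

(moved 7.1; next 3.1)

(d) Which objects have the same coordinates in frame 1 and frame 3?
none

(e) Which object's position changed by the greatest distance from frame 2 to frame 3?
the blue cross

(moved 3.7; next 2.2)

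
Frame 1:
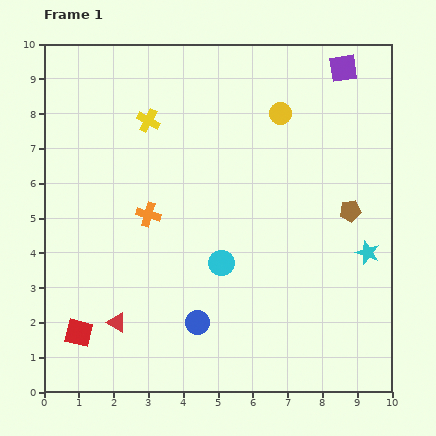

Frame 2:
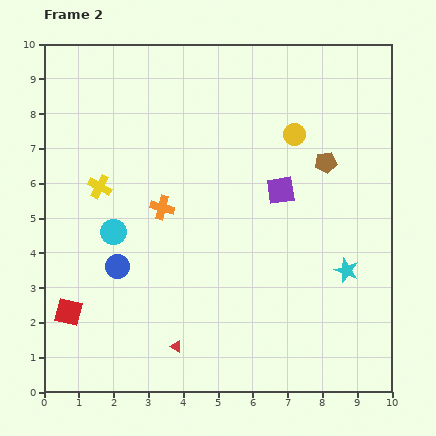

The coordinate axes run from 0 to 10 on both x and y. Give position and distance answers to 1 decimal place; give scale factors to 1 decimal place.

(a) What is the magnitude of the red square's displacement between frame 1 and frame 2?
0.7

The red square moved from (1.0, 1.7) to (0.7, 2.3), a distance of √(0.3² + 0.6²) ≈ 0.7.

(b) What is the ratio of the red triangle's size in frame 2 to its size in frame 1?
0.6×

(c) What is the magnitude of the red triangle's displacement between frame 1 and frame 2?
1.8

The red triangle moved from (2.1, 2.0) to (3.8, 1.3), a distance of √(1.7² + 0.7²) ≈ 1.8.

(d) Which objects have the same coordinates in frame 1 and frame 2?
none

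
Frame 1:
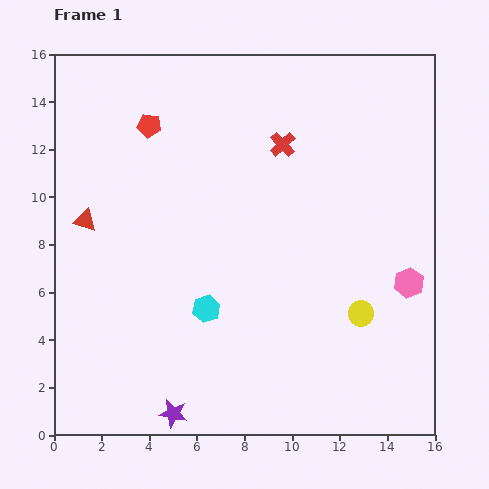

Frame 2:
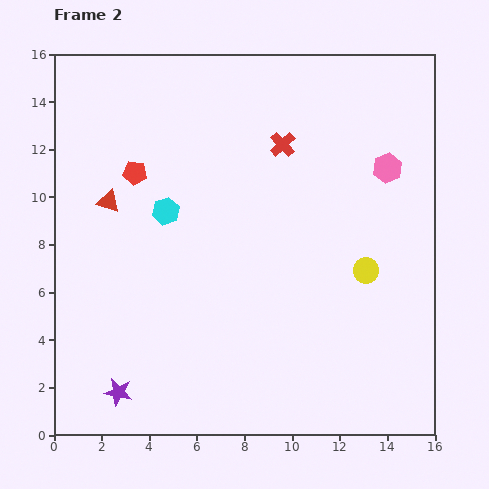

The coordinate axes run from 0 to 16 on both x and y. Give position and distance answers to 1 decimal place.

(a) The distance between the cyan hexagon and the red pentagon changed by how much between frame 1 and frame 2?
-6.0

Distance in frame 1: 8.1. Distance in frame 2: 2.1.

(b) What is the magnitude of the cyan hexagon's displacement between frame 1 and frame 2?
4.4

The cyan hexagon moved from (6.4, 5.3) to (4.7, 9.4), a distance of √(1.7² + 4.1²) ≈ 4.4.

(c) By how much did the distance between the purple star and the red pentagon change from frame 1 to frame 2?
-2.9

Distance in frame 1: 12.1. Distance in frame 2: 9.2.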